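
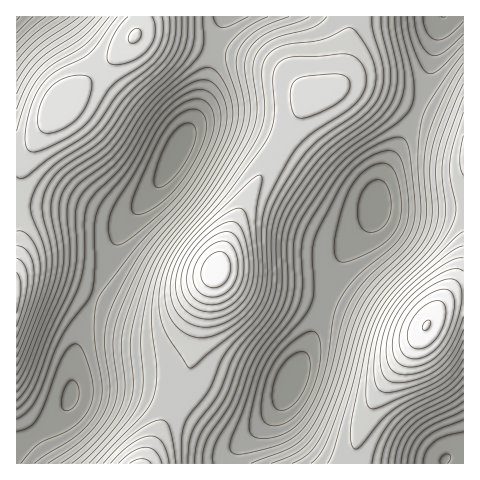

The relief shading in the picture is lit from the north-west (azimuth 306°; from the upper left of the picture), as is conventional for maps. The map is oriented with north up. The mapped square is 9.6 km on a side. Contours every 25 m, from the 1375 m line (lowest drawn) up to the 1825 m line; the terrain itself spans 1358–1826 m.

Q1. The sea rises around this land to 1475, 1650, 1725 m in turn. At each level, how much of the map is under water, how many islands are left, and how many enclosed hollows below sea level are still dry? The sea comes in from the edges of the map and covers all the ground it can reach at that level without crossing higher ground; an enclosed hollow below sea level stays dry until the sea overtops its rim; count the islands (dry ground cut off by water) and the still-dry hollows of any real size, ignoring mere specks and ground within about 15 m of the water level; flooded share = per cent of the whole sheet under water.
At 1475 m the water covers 15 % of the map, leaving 0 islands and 1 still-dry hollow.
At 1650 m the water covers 78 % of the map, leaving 1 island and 0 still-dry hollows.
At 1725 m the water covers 95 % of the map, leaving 1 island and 0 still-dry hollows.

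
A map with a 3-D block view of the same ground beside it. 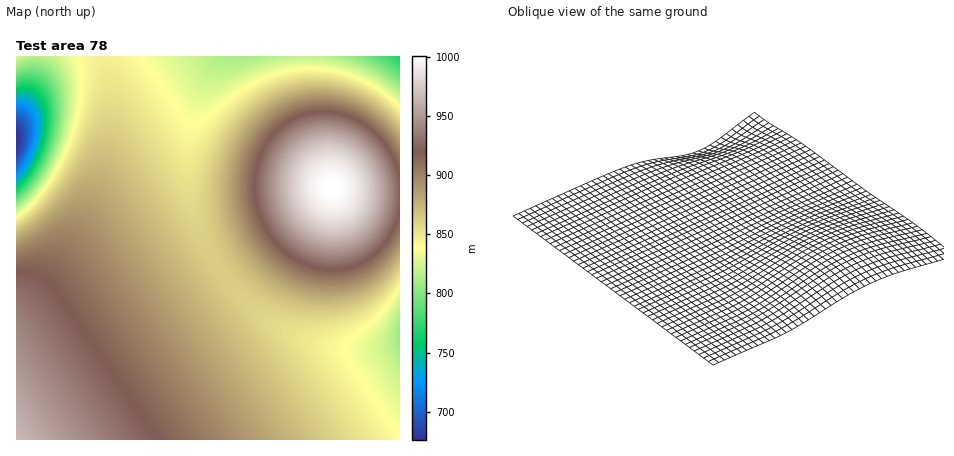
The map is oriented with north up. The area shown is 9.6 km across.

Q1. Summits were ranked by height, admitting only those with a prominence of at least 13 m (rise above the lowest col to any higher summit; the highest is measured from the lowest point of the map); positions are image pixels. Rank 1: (332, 188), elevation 1001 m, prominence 325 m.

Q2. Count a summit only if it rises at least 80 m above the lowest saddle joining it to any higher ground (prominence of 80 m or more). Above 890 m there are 1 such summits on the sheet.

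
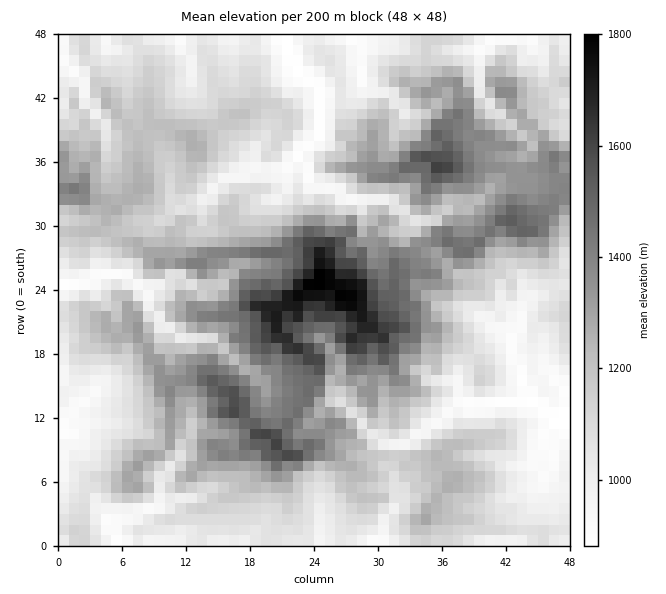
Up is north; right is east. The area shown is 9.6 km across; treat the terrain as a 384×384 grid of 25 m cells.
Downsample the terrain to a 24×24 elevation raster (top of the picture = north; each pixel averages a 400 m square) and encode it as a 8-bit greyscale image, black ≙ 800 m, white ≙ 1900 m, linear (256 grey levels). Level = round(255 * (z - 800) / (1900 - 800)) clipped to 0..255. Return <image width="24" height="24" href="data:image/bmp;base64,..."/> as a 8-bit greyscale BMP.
<image width="24" height="24" href="data:image/bmp;base64,Qk12BgAAAAAAADYEAAAoAAAAGAAAABgAAAABAAgAAAAAAEACAAATCwAAEwsAAAABAAAAAAAAAAAAAAEBAQACAgIAAwMDAAQEBAAFBQUABgYGAAcHBwAICAgACQkJAAoKCgALCwsADAwMAA0NDQAODg4ADw8PABAQEAAREREAEhISABMTEwAUFBQAFRUVABYWFgAXFxcAGBgYABkZGQAaGhoAGxsbABwcHAAdHR0AHh4eAB8fHwAgICAAISEhACIiIgAjIyMAJCQkACUlJQAmJiYAJycnACgoKAApKSkAKioqACsrKwAsLCwALS0tAC4uLgAvLy8AMDAwADExMQAyMjIAMzMzADQ0NAA1NTUANjY2ADc3NwA4ODgAOTk5ADo6OgA7OzsAPDw8AD09PQA+Pj4APz8/AEBAQABBQUEAQkJCAENDQwBEREQARUVFAEZGRgBHR0cASEhIAElJSQBKSkoAS0tLAExMTABNTU0ATk5OAE9PTwBQUFAAUVFRAFJSUgBTU1MAVFRUAFVVVQBWVlYAV1dXAFhYWABZWVkAWlpaAFtbWwBcXFwAXV1dAF5eXgBfX18AYGBgAGFhYQBiYmIAY2NjAGRkZABlZWUAZmZmAGdnZwBoaGgAaWlpAGpqagBra2sAbGxsAG1tbQBubm4Ab29vAHBwcABxcXEAcnJyAHNzcwB0dHQAdXV1AHZ2dgB3d3cAeHh4AHl5eQB6enoAe3t7AHx8fAB9fX0Afn5+AH9/fwCAgIAAgYGBAIKCggCDg4MAhISEAIWFhQCGhoYAh4eHAIiIiACJiYkAioqKAIuLiwCMjIwAjY2NAI6OjgCPj48AkJCQAJGRkQCSkpIAk5OTAJSUlACVlZUAlpaWAJeXlwCYmJgAmZmZAJqamgCbm5sAnJycAJ2dnQCenp4An5+fAKCgoAChoaEAoqKiAKOjowCkpKQApaWlAKampgCnp6cAqKioAKmpqQCqqqoAq6urAKysrACtra0Arq6uAK+vrwCwsLAAsbGxALKysgCzs7MAtLS0ALW1tQC2trYAt7e3ALi4uAC5ubkAurq6ALu7uwC8vLwAvb29AL6+vgC/v78AwMDAAMHBwQDCwsIAw8PDAMTExADFxcUAxsbGAMfHxwDIyMgAycnJAMrKygDLy8sAzMzMAM3NzQDOzs4Az8/PANDQ0ADR0dEA0tLSANPT0wDU1NQA1dXVANbW1gDX19cA2NjYANnZ2QDa2toA29vbANzc3ADd3d0A3t7eAN/f3wDg4OAA4eHhAOLi4gDj4+MA5OTkAOXl5QDm5uYA5+fnAOjo6ADp6ekA6urqAOvr6wDs7OwA7e3tAO7u7gDv7+8A8PDwAPHx8QDy8vIA8/PzAPT09AD19fUA9vb2APf39wD4+PgA+fn5APr6+gD7+/sA/Pz8AP39/QD+/v4A////AENCHS8uLTc1NTo8OSo4KipMU00/OjZANz44ICMtP0lIR0NIQjFDSzNTalxQQDYwMTA7TWM+QkJQWlldSjxWWUdHX2RZQS0iKCk7UXFPSW5panaGalZmYElUYGdcQykdIyMqQmBpVWqKj6GyoIZsWD5BW2BQQzQbHBgkMkBab2B7k6yghIN2Q0w6KD9GSDgdFR8iMkNfd2+fsIqQlGlOa2JXPCAaHBsWFygkLEVxg4yonnqNm3xpfHh2SCk8NhwgGjA8P1R5dImLcYqWqZqElJhtWDtDORsiKDxVZWtiTU5ci669sIi1uLOSb1dBKh0qOkVfaHY/U32ElLnItq29zrigeVUyJh01QzhHUFkxYG50nMLO1tHiyaiWa1JDOCwuQR4cJidCQmBggpiiz+XVuJ6QiGpaSTw8PT4+P1J1d4eGgI6YstKtlZKNf4ODXVpgSFdcXmFbYldcaGyBpqmbd21jg5SQh5GNYlZjaVpRSkVTVElOZmlgUl1IVmh0kqKWe4p8Z2tgSD01Sj0tNDAqQklriXJxd4eFi3dzWWdeUFc3JSYgIERjgo2UqqmNfX+DiG9mS2JaWmlSPDg4GTdadmqOpaWKf3d2gFFURF5fYmJWUURKMB5Ta1xWjZWGcV9nSUI5XVZaS0VPWVJMNBw8SE5EZYdwSXBVRjc6VUxTPDRHRkgtHxwzI0BndnxMdHJOSiA+PUFMOzFAPT0dGzYtJEZOU1Y1WkY0Qi0/Jzw3JTUyLi8WJzMjHSo7Sj0mIysjNg=="/>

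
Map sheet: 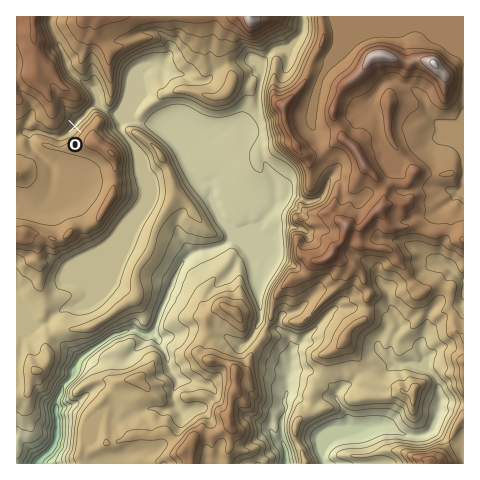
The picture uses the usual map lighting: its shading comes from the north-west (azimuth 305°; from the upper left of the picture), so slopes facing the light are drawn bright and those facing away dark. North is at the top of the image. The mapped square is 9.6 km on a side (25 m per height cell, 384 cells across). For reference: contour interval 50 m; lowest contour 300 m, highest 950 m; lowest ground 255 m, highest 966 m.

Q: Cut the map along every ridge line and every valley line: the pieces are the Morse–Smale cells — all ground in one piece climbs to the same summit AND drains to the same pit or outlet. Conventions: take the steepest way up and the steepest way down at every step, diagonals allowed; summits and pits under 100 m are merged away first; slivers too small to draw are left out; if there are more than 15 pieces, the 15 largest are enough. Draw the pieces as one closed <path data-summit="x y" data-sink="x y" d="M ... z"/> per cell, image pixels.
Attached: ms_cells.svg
<path data-summit="434 63" data-sink="38 463" d="M463 16l-159 0-1 15-9 12-7 7-14 0-12 13 1 11-6 37-13 13-13 2-27 16-18 5 0 15 16 18 10 5 0 14 3 9 6 12 10 9 2 8 9 4 7 7 18 9-7 30 2 25-1 10 2 2 4 2 2-1 6-24 4-9 13-12 13-4 10-15 7 0 12-6 9 6 9 2 10 9 9 21 2 1 9-3 8-7 1-17 7-8 15 24 9 9 11-5 7 0 11 4-2 16 4 8 2 12 10 9z"/><path data-summit="229 421" data-sink="38 463" d="M235 238l-4 0-11 9-25 5-10 7-13 24-18 49-8 3-3 7-14 16-5 2-26-1-8-8-11 9-7 17-9 9-6 14 0 38-6 11-13 12 0 3 188-1 6-29-4-20 4-19 3-5 0-18 8 0 4-4 4-13 13-20 3-8-7-5 1-10-2-13 0-12 7-30-18-9z"/><path data-summit="161 157" data-sink="38 463" d="M132 119l-8 0-3 10 17 26 2 13 7 24-5 15-14 14-14 18-21 53-9 12-18 4-25 17-25 0 1 139 19 0 17-18 5-19-2-13 1-14 6-14 9-9 7-17 36-26 15-4 14 4 8-1 20-50 13-24 10-7 25-5 12-10-2-8-10-9-6-12-3-9 0-14-10-5-11-11-6-10 0-8-9-13-16-12-21-4z"/><path data-summit="250 17" data-sink="38 463" d="M302 16l-249 0-2 10 17 43 12 11 14 9 4 7 0 7 5 5 35 14 23 5 14 11 8 12 4-4 16-4 27-16 13-2 13-13 6-37-1-11 12-13 14 0 7-7 9-12z"/><path data-summit="111 153" data-sink="38 463" d="M98 104l-17 14-12 15-8 4-22-5-10 2-5-1-8 4 1 187 24 1 25-17 18-4 9-12 21-53 14-18 14-14 4-7 0-15-5-12-4-21-16-23 1-9 8-2-21-6z"/><path data-summit="434 63" data-sink="322 451" d="M397 259l-7 8-1 17-8 7-11 3-4 8 0 13-2 5-9 4-8 8-3 9-18 14-2 16-7 10-7 16 0 10-14 17 0 16 10 24 63 0 1-9-9-26 25-3 19 9 19 0 8-7 9-27 23 2 0-66-10-10-2-12-4-8 2-16-11-4-7 0-11 5-9-9z"/><path data-summit="434 63" data-sink="286 463" d="M333 255l-12 6-7 0-10 15-13 4-13 12-11 34 4 3 7 0 9 5 4 8 0 21-7 36 2 12-4 8 0 23 4 7 1 15 18-1-3-12-6-11 0-16 14-17 0-10 7-16 7-10 2-16 17-13 4-10 8-8 8-4 3-5 0-13 4-10-9-20-10-9-9-2z"/><path data-summit="34 17" data-sink="38 463" d="M52 16l-36 1 1 119 7-3 5 1 10-2 22 5 8-4 29-30 0-7-4-7-14-9-12-11-17-43z"/><path data-summit="229 421" data-sink="286 463" d="M267 326l-3 9-13 20-4 13-4 4-8 0 0 18-3 5-4 19 4 20-5 30 60-1-1-14-4-7 0-23 4-8-2-12 7-36 0-21-2-6-9-6z"/><path data-summit="430 461" data-sink="322 451" d="M446 401l-5 1-9 26-8 7-19 0-19-9-25 3 9 26 0 8 58 1 2-4 8-1 10-13 9-21 7-7-1-15z"/><path data-summit="434 63" data-sink="38 463" d="M134 330l-19 4-24 17 7 8 26 1 9-6 13-17-1-3z"/><path data-summit="430 461" data-sink="38 463" d="M463 418l-6 7-15 30-7 5-5 0 0 4 34-1z"/>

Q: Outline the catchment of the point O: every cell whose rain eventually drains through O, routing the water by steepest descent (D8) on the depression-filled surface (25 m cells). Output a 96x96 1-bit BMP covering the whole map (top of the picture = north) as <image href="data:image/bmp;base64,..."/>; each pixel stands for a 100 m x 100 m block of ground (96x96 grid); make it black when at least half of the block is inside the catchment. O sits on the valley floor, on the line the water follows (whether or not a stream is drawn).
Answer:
<image width="96" height="96" href="data:image/bmp;base64,Qk2+BAAAAAAAAD4AAAAoAAAAYAAAAGAAAAABAAEAAAAAAIAEAAATCwAAEwsAAAIAAAAAAAAA////AAAAAAAAAAAAAAAAAAAAAAAAAAAAAAAAAAAAAAAAAAAAAAAAAAAAAAAAAAAAAAAAAAAAAAAAAAAAAAAAAAAAAAAAAAAAAAAAAAAAAAAAAAAAAAAAAAAAAAAAAAAAAAAAAAAAAAAAAAAAAAAAAAAAAAAAAAAAAAAAAAAAAAAAAAAAAAAAAAAAAAAAAAAAAAAAAAAAAAAAAAAAAAAAAAAAAAAAAAAAAAAAAAAAAAAAAAAAAAAAAAAAAAAAAAAAAAAAAAAAAAAAAAAAAAAAAAAAAAAAAAAAAAAAAAAAAAAAAAAAAAAAAAAAAAAAAAAAAAAAAAAAAAAAAAAAAAAAAAAAAAAAAAAAAAAAAAAAAAAAAAAAAAAAAAAAAAAAAAAAAAAAAAAAAAAAAAAAAAAAAAAAAAAAAAAAAAAAAAAAAAAAAAAAAAAAAAAAAAAAAAAAAAAAAAAAAAAAAAAAAAAAAAAAAAAAAAAAAAAAAAAAAAAAAAAAAAAAAAAAAAAAAAAAAAAAAAAAAAAAAAAAAAAAAAAAAAAAAAAAAAAAAAAAAAAAAAAAAAAAAAAAAAAAAAAAAAAAAAAAAAAAAAAAAAAAAAAAAAAAAAAAAAAAAAAAAAAAAAAAAAAAAAAAAAAAAAAAAAAAAAAAAAAAAAAAAAAAAAAAAAAAAAAAAAAAAAAAAAAAAAAAAAAAAAAAAAAAAAAAAAAAAAAAAAAAAAAAAAAAAAAAAAAAAAAAAAAAAAAAAAAAAAAAAAAAAAAAAAAAAAAAAAAAAAAAAAABwAAAAAAAAAAAAACf4AAAAAAAAAAAAAD/+AAAAAAAAAAAAAD//4AAAAAAAAAAAAD//8AAAAAAAAAAAAD//8AAAAAAAAAAAAD//+AAAAAAAAAAAAD//+AAAAAAAAAAAAD///AAAAAAAAAAAAD///gAAAAAAAAAAAD///gAAAAAAAAAAAD///gAAAAAAAAAAAD///gAAAAAAAAAAAD///gAAAAAAAAAAAD///gAAAAAAAAAAAD///gAAAAAAAAAAAD///gAAAAAAAAAAAD///gAAAAAAAAAAAD///gAAAAAAAAAAAD//+AAAAAAAAAAAAD//8AAAAAAAAAAAAD//wAAAAAAAAAAAAD//AAAAAAAAAAAAAD/+AAAAAAAAAAAAAD/4AAAAAAAAAAAAAD/wAAAAAAAAAAAAAD/gAAAAAAAAAAAAAD/AAAAAAAAAAAAAAD/AAAAAAAAAAAAAAD/AAAAAAAAAAAAAAD+AAAAAAAAAAAAAAD+AAAAAAAAAAAAAAD8AAAAAAAAAAAAAAD4AAAAAAAAAAAAAADwAAAAAAAAAAAAAADwAAAAAAAAAAAAAADwAAAAAAAAAAAAAADwAAAAAAAAAAAAAADwAAAAAAAAAAAAAADwAAAAAAAAAAAAAADwAAAAAAAAAAAAAADwAAAAAAAAAAAAAADwAAAAAAAAAAAAAADwAAAAAAAAAAAAAADwAAAAAAAAAAAAAADwAAAAAAAAAAAAAADwAAAAAAAAAAAAAADwAAAAAAAAAAAAAAA="/>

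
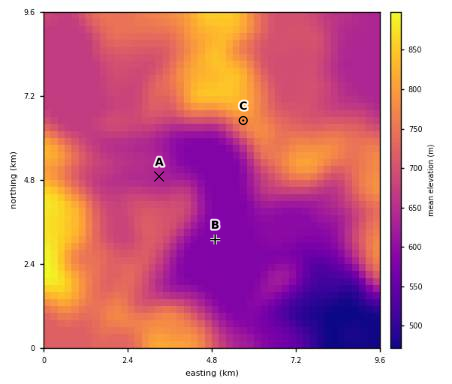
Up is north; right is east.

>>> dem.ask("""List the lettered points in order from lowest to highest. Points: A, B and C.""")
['B', 'A', 'C']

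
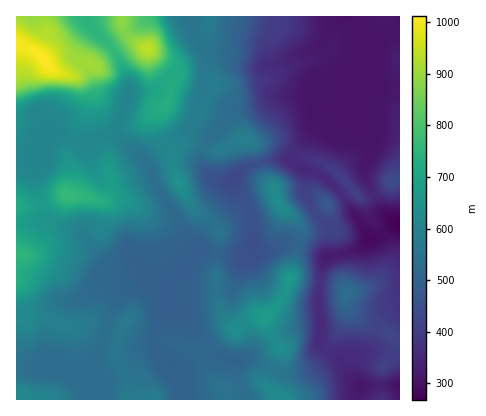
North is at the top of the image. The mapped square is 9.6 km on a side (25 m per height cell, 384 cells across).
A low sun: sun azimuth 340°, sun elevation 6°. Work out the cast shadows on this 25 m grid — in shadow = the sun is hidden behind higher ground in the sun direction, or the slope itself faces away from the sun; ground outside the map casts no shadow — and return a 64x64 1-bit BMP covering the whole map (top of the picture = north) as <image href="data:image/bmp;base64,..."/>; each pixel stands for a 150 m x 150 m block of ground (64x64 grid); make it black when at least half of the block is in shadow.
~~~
<image width="64" height="64" href="data:image/bmp;base64,Qk0+AgAAAAAAAD4AAAAoAAAAQAAAAEAAAAABAAEAAAAAAAACAAATCwAAEwsAAAIAAAAAAAAA////AAAAAAAAAAAAAAAIAQAAAAAAAAADAAAAAAAAAA8AAAAAAAMAPwAAAAAAD4CfAAAAAAYf8AMAAAAADx/4AAAAAAAfn/DgOAAAAB+D9+A4AAAAP8H38DgAAAAf8fPgOAAAAAP/8+AwAAAAAP/zwDgAAAAAP+PgfAAAAAAf4fD/AAAAAA/h8P/AAAAAB+H4/+AAAAAH4Pj/4AAAAAfgCB/38AAAA+AAHj/4AAAB4AA+P/gAAADwAD4/+AAAAHAAPh/8ABgA/wAAP/4AOAD/gAA//wA4A/+AAH//AzgP/4AA//+DGA/hMAD//wcAHwAxAf/+BgAeDHPj//wOABwc/8P/+BgAGB//Af/AGAAAAf8AIAA4AAABzwAAADOcBgAHAAAAA74EAAMADgwH/gAAAAQ+HAf/AAAAB/88D//AIAAP//8f//wAAA///x///AAAH////h/8AAAf///+B/wAAD////4AAAAAP////wAAAAB///f/AAAAAH//8/6AAAAAf//w/gAAAAD///H+AAAAAP//8/5gAAAA/////mAAAAD////+IAAAAP////4AAAAA////7gAAAABOD//sAwAAAMAAf8AHgAAAwAB/wAeAAADAAG/AA4wAAAAAAYABjwAAAAAAAAGHAAAAAAAAA4AAAAAAAAADAAAAAAAAAAEAAAAAAAAAAAAAAA=="/>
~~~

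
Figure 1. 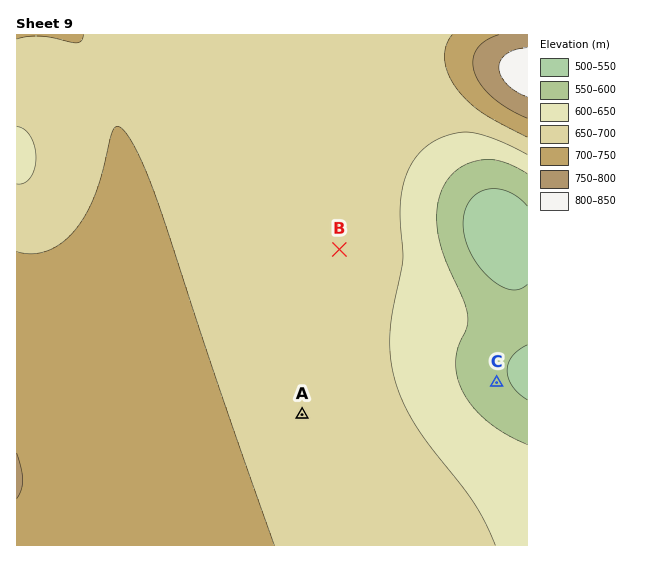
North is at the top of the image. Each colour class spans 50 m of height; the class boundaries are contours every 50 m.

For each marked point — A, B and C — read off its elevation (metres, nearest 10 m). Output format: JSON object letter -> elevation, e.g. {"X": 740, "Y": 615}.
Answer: {"A": 680, "B": 660, "C": 560}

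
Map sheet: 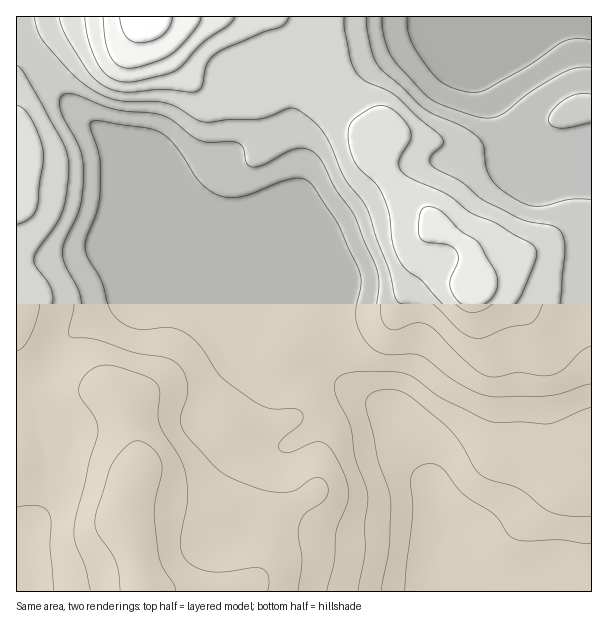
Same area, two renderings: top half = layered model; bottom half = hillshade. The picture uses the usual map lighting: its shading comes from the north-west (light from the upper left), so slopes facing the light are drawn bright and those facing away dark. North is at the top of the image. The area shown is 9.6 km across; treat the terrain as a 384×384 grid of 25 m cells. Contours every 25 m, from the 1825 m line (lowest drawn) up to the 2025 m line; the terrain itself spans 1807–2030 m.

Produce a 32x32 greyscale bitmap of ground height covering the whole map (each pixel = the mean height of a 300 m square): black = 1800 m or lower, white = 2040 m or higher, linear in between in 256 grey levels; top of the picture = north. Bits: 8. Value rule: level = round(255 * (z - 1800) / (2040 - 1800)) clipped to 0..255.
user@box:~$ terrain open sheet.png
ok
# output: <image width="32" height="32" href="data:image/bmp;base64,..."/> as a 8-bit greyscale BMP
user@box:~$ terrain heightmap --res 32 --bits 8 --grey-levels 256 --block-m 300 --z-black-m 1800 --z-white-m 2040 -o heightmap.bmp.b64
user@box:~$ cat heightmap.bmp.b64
<image width="32" height="32" href="data:image/bmp;base64,Qk02CAAAAAAAADYEAAAoAAAAIAAAACAAAAABAAgAAAAAAAAEAAATCwAAEwsAAAABAAAAAAAAAAAAAAEBAQACAgIAAwMDAAQEBAAFBQUABgYGAAcHBwAICAgACQkJAAoKCgALCwsADAwMAA0NDQAODg4ADw8PABAQEAAREREAEhISABMTEwAUFBQAFRUVABYWFgAXFxcAGBgYABkZGQAaGhoAGxsbABwcHAAdHR0AHh4eAB8fHwAgICAAISEhACIiIgAjIyMAJCQkACUlJQAmJiYAJycnACgoKAApKSkAKioqACsrKwAsLCwALS0tAC4uLgAvLy8AMDAwADExMQAyMjIAMzMzADQ0NAA1NTUANjY2ADc3NwA4ODgAOTk5ADo6OgA7OzsAPDw8AD09PQA+Pj4APz8/AEBAQABBQUEAQkJCAENDQwBEREQARUVFAEZGRgBHR0cASEhIAElJSQBKSkoAS0tLAExMTABNTU0ATk5OAE9PTwBQUFAAUVFRAFJSUgBTU1MAVFRUAFVVVQBWVlYAV1dXAFhYWABZWVkAWlpaAFtbWwBcXFwAXV1dAF5eXgBfX18AYGBgAGFhYQBiYmIAY2NjAGRkZABlZWUAZmZmAGdnZwBoaGgAaWlpAGpqagBra2sAbGxsAG1tbQBubm4Ab29vAHBwcABxcXEAcnJyAHNzcwB0dHQAdXV1AHZ2dgB3d3cAeHh4AHl5eQB6enoAe3t7AHx8fAB9fX0Afn5+AH9/fwCAgIAAgYGBAIKCggCDg4MAhISEAIWFhQCGhoYAh4eHAIiIiACJiYkAioqKAIuLiwCMjIwAjY2NAI6OjgCPj48AkJCQAJGRkQCSkpIAk5OTAJSUlACVlZUAlpaWAJeXlwCYmJgAmZmZAJqamgCbm5sAnJycAJ2dnQCenp4An5+fAKCgoAChoaEAoqKiAKOjowCkpKQApaWlAKampgCnp6cAqKioAKmpqQCqqqoAq6urAKysrACtra0Arq6uAK+vrwCwsLAAsbGxALKysgCzs7MAtLS0ALW1tQC2trYAt7e3ALi4uAC5ubkAurq6ALu7uwC8vLwAvb29AL6+vgC/v78AwMDAAMHBwQDCwsIAw8PDAMTExADFxcUAxsbGAMfHxwDIyMgAycnJAMrKygDLy8sAzMzMAM3NzQDOzs4Az8/PANDQ0ADR0dEA0tLSANPT0wDU1NQA1dXVANbW1gDX19cA2NjYANnZ2QDa2toA29vbANzc3ADd3d0A3t7eAN/f3wDg4OAA4eHhAOLi4gDj4+MA5OTkAOXl5QDm5uYA5+fnAOjo6ADp6ekA6urqAOvr6wDs7OwA7e3tAO7u7gDv7+8A8PDwAPHx8QDy8vIA8/PzAPT09AD19fUA9vb2APf39wD4+PgA+fn5APr6+gD7+/sA/Pz8AP39/QD+/v4A////AHV8jZujtMjKvbCppqWimop3aVpHMh0OCAgICQoKCgsNdX2OnKe4ysWyo5uanZ6Zi3tsXEs2Hw4ICAkMDg4MDRB1f5ChsMLNwquclZOUlpKIfW5dTjoiEAgICxIWFxUVGHh/kKW6ys2/qp2XlZKQjod+cF5OOyQSCQgNFh0hJSYogYSOorrKy72rn5qXko6MiIN5ZE88JhMLDRUcIyw0OTqOi4+cssbLwK2gmZKMh4WGiIFpUDokEw8XIiovN0BGR5iPj5iswcnDsZ6Rhn96d3qBe2NINCIWFiIxOT1BR0tLmY+NlKa4w8CtloZ8dnFtbnNuWUAwJSAgKzpDR0lMTU2Ujo2RoK+4s56Ifnt3cGtpamZUPS4nJSk1QkpMTU9PTpCNjpSgrrSpk4F9fnlxbWtoYE84KiYqNEFLUFFRUU9Nj46TnKizs6eUhH15cmpoaGRXRjUrLDhHU1xhYWFgXFaQjpOfq7Cso5aFeG5nY2JhXFJIPzs/TVxnc3t5eXp0a5SMjZWfoJmTjH9wZmJiZGFcV1RVV1lgbHiGjImKioV9nY+Iio2JgX17dGliYmNmZmJfX2ZwcHB5iZaWk5SRioWllYiDfnVtbG1pY2JiYmZoZ2VmcYCCfoicpaKdnZeNh6ibjIF1aWNjZGNiYmJiZGhpZ2h0iI+PnLC5saiim5CIpZyOgHFlYmJiYmJiYmJiZWZmZ3KJmaCvwci/saaekoidlYh5bGNiYmJiYmJiYmJiY2RmcYujrLbDycK1qqCTiJiQgnJmYmJiYmJiYmJiYmJiY2h4la21uL/DvbSto5SJn5WEcWRiYmJiYmJiYmJiYmJkboSgtL7Awb+4r6mhlIqpoY95Z2JiYmJiYmJiYmJiYmd1jaS0wMS8s6ugl5OPi62nmIFsYmJiYmJkZmVjYmJkb4KXqbW9uq2flYmAgIOErKibhW5jYmJiZWpvcW5oZmp7kqOtsq6mnJCDenV0dnasqZ2GbmNiYmNpb3V7fXdydIegra+pnZWQiHx2dHJxcK2pm4JsY2JiZW93en+Egn6Bkqiys6uclI+GfHh3d3Vyr6WQd2hlZmhwf4mIh4qLio6bqrK3sJ+TiX53eHt9fXurm4JycHZ6fYWTmpmZmJSTl6CnrLCljn1yaWhveH6Cg6CQgX+Mm5+dn6WloqOhmpaYnqGhnoxzY1tYWmJtd36BloyKlqy/w724sqmioqKdmJaYmZOHdGBVUlJTV15ocXSRjpanwNXb186/rqShoJ6alpaViXVjVlJRUVFSVFphZY+UobPJ3ujo4NC9saqlo5+Yl5ODbFtSUVFRUVFRU1ZXkJqquczj8fHq3c7CuK+rpZ2ZkX9nWFJRUlNSUVFRUlE="/>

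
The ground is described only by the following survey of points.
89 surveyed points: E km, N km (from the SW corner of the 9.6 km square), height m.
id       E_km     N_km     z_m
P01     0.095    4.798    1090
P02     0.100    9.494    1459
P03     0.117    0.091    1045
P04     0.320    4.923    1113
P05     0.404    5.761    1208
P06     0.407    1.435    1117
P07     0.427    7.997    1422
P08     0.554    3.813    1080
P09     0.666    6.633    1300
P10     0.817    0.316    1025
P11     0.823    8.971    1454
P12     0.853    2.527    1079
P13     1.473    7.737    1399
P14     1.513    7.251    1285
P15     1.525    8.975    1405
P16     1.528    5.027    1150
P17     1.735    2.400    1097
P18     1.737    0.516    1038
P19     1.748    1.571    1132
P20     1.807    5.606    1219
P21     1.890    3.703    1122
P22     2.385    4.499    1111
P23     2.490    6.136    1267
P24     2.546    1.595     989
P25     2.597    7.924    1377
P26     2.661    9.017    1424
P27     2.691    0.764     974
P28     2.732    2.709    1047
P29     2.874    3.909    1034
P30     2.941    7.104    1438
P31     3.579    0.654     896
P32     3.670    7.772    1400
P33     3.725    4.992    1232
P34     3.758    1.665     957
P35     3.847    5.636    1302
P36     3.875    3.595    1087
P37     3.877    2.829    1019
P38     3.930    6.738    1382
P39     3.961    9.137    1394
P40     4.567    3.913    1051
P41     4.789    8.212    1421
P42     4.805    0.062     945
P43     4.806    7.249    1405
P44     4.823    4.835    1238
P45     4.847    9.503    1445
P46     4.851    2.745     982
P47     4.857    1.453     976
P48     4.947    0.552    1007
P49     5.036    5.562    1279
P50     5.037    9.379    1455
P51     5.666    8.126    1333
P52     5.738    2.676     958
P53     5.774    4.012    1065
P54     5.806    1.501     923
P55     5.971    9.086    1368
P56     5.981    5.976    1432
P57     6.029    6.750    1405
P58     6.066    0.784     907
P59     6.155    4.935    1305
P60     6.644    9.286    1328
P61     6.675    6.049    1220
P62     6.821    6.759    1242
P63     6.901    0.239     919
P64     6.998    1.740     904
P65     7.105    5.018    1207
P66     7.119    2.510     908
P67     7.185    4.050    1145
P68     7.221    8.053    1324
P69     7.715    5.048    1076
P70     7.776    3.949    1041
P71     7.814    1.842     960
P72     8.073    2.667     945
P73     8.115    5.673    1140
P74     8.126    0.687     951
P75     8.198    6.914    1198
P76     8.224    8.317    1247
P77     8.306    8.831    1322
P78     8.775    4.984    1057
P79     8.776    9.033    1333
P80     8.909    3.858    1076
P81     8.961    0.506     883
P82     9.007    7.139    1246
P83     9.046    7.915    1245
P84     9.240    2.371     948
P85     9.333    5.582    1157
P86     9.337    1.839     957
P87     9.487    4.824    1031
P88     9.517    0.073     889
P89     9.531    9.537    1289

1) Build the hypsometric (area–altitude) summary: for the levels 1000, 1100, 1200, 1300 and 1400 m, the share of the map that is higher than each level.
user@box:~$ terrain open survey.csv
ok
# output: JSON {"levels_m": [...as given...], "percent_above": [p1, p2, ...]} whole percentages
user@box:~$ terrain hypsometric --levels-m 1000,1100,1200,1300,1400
{"levels_m": [1000, 1100, 1200, 1300, 1400], "percent_above": [77, 57, 44, 28, 10]}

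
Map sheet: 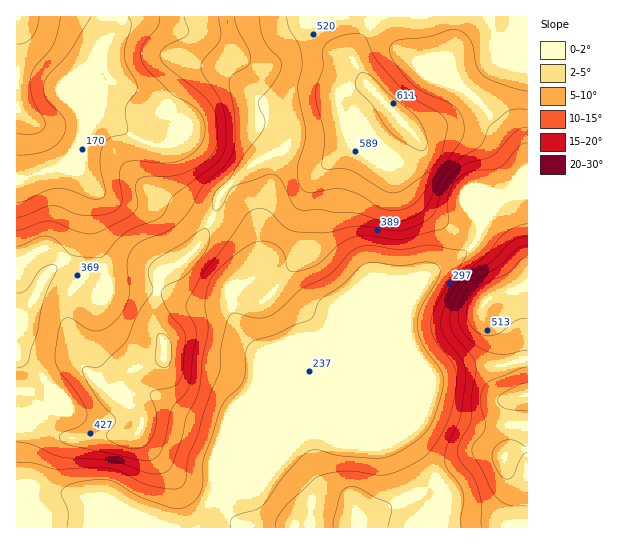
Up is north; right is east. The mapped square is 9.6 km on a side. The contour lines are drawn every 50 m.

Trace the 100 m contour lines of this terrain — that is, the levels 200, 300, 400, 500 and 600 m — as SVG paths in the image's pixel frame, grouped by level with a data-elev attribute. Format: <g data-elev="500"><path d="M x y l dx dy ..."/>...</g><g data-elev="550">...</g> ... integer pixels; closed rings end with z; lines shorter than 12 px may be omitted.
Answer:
<g data-elev="200"><path d="M17 155l14-1 15-3 10-6 7-8 3-8-1-8-3-6-16-16-2-8 0-8 5-9 21-23 21-34"/><path d="M128 17l3 4 0 5-6 20-1 11 3 9 9 16 1 7-11 18-1 8 3 14-1 4-18 6-4 4-3 6-2 16 5 24 0 6-4 4-7 0-24-9-15-2-9 3-20 10-9 2"/></g><g data-elev="300"><path d="M17 462l17 1 23 6 38-1 15 0 12 4 27 13 21 4 9-1 4-3 3-4 2-24 9-20 12-38 10-26 3-30 5-23 4-6 6-1 21 5 13-3 10-7 20-18 29-16 20-21 12-7 11 0 28 3 30-4 35 6 1 2-2 5-26 43-8 18 0 8 2 10 6 9 14 17 4 15-2 15-6 24-6 14-9 15-7 8-6 5-18 10-13 5-12 1-32-4-16 2-12 4-33 30-8 11-2 9"/><path d="M17 44l8-1 7-6 5-8 2-12"/><path d="M184 17l5 13-1 4-5 4-19 9-3 4-1 6 6 9 35 27 12 15 4 11 1 16-2 12-4 8-13 10-17 9-13 2-23 0-7 3-3 7 2 17-3 8-10 8-27 13-7 2-8-1-28-11-6-1-32 9"/></g><g data-elev="400"><path d="M527 236l-9 2-8 5-17 18-24 18-12 16-7 19 0 9 3 10 19 24 4 9-5 32 0 23-11 21-3 11 3 8 12 14 6 14 4 16-1 22"/><path d="M234 17l4 13 11 20 2 9-3 7-15 9-4 6 1 8 4 24 1 22-1 14-5 10-6 8-20 19-13 24-12 13-12 9-25 10-9 8-5 13 3 24-1 11-6 13-8 10-9 7-9 3-10-2-18-11-5 1-4 6-5 28 1 10 5 10 19 25 7 16-1 5-4 6-19 7-3 3 1 6 6 4 74 15 10 0 7-5 6-13 7-32 15-17 5-12 5-48-1-8-9-15 1-8 17-31 16-18 25-36 5-6 8-2 8 1 5 3 14 14 13 5 28 1 32-7 35 5 16-2 15-7 9-7 3-6 8-23 13-16 10-7 26-7 22-24 6-4 6-1"/></g><g data-elev="500"><path d="M527 446l-2 0-12-6-8 0-10 7-3 6 0 5 7 16 4 4 6 1 4-4 9-19 3-3 2 0"/><path d="M527 383l-9 2-14 8-5 4-1 4 3 5 5 3 21 2"/><path d="M163 367l4 0 3-4 1-16-2-9-4-4-4-1-4 4-2 21 2 5z"/><path d="M527 257l-6 3-14 13-21 10-9 6-8 10-3 12 2 8 4 8 6 6 8 3 11-2 19-13 11-3"/><path d="M286 17l3 12 10 17 3 12 0 11-4 21 8 45-8 28-1 11 4 13 6 5 35-3 19 6 22 14 11 2 11-2 8-4 6-6 42-58 3-7 0-7-1-8-3-6-9-9-29-13-15-12-12-16-5-9 0-8 5-5 32-4 24-7 8 0 7 5 5 6 6 25 6 9 14 7 30 9"/></g><g data-elev="600"><path d="M418 150l7 0 2-7-2-12-7-12-29-25-18-18-6-3-6 1-4 9 3 7 14 15 12 20 7 8 10 7z"/></g>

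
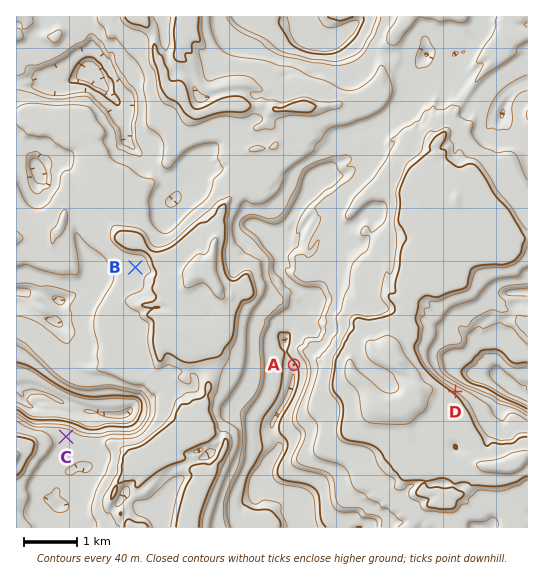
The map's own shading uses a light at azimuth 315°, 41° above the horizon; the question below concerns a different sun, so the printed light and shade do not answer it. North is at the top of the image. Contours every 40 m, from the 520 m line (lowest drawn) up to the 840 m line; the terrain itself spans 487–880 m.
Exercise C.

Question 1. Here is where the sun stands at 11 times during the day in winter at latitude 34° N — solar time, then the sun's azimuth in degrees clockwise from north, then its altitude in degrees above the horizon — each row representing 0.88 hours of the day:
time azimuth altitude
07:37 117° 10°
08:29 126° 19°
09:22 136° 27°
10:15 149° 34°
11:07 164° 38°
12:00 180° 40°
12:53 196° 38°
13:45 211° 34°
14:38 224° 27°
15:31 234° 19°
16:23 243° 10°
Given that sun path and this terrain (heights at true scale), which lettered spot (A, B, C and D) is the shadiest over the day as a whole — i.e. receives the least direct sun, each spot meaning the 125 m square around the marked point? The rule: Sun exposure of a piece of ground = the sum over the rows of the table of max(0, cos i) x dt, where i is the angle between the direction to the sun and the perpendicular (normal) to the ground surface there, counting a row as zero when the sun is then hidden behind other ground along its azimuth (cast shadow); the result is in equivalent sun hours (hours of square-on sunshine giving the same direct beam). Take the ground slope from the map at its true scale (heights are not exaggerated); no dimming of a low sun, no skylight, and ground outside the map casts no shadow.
D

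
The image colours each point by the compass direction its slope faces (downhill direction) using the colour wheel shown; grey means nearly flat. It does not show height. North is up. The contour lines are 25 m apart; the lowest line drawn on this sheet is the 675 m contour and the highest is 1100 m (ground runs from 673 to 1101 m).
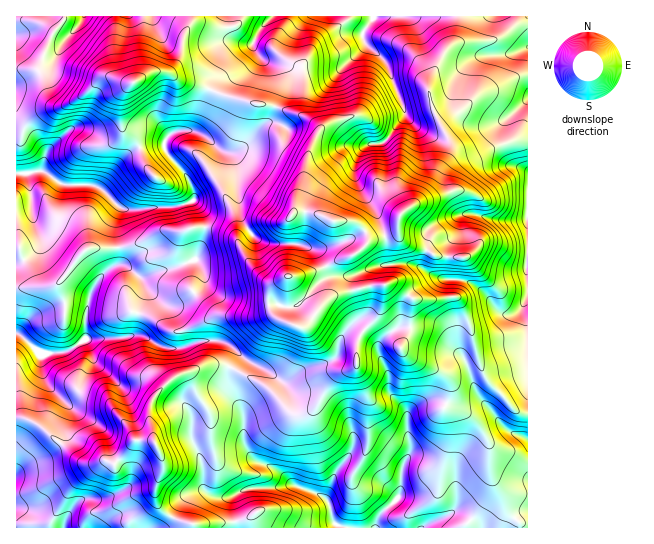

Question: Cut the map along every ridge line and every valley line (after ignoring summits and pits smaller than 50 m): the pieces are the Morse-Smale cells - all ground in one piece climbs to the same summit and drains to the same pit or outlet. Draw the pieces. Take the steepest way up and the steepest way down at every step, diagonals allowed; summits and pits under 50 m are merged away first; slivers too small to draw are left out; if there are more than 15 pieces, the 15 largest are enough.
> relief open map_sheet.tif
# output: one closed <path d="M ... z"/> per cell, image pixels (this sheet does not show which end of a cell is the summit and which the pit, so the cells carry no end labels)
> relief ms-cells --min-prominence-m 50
<path d="M393 284l-9 2-4 25-21 27-3 11 0 17-19 9-6 5-11 21-9 10-9 4-7 0-6-4-24-26-32-17-4 2 0 21 14 23 1 29 3 7 8 11 19 7 19 17-18 3-25 0-13 5-5 5 0 12 5 18 291-1 0-113-13-3-28-32-10-22-9-38-11-22-24 3-20-1z"/><path d="M527 16l-254 0-12 11-8 16-30 32-8 6-4 8 19 8 25 7 18 1 28 10 13 8 5 8 11-8 21-7 11 0 5 3 8 6 5 9 16 16 3 5-2 32 10 22 14-8 29-9 2-2 1-17 10-12 15-5 16-9 20-7 14-1z"/><path d="M211 89l-17 40-20 3-9 7-2 5-18 1-11 4-15 14-18 25-7-3-28 0-24-14-26 3 1 114 33-1 9-4 18-25 12-10 38-1 10-3 24-13 22 0-3 16 8 20 3 22 18 19 12 7 21 2 31-3-5-11 1-10 14-14-16 2-4-2-19-24-5-10 0-7 18-14 10-3 14 2 11-8 11-28 5-33 11-21 0-4-5-6-13-8-28-10-18-1-25-7z"/><path d="M183 231l-22 0-24 13-10 3-38 1-12 10-18 25-9 4-33 1-1 45 27 22 26-4 17-12 29 0 19-4 9 1 23 12 16 0 16-7 11-1 13 1 8 4 7 8-6 15 34 17 28 28 9 2 9-4 9-10 12-22 5-4 19-9 0-17 3-11 21-27 4-25-19 1-35 10-7 6-18 24-19-4-16-10-15 4-34-2-12-7-18-19-3-22-8-20z"/><path d="M527 140l-17 1-47 20-10 12-1 17-2 2-40 15-10 8-3 17-8 4-19 4-13 13-40 18-18 5-9 0 5 13 20 23 8-9 15-10 33-8 22-1 20 15 20 1 24-3 11 22 9 38 10 22 28 32 12 2z"/><path d="M191 16l-74 0-2 22 1 29 3 8 9 7-15-5-10 0-29 24-15 7-14 3-12 6-11 11-5 0-1 45 14 0 12-2 24 14 28 0 7 3 18-25 15-14 11-4 18-1 2-5 9-7 20-3 17-39-16-6-14-3-14-8 8-6 6-12 2-16 9-17z"/><path d="M362 116l-11 0-21 7-11 8-11 23-7 37-4 7-2 12-8 10-6 3-14-2-10 3-18 14 0 7 5 10 19 24 4 2 16-2-12 11-3 13 5 12 13 8 19 4 11-14-19-20-7-17 9 0 24-8 34-15 16-14 16-3 8-4 2-14 8-9-10-22 2-32-3-5-16-16-5-9z"/><path d="M18 333l-2 1 0 83 14 3 9 5 36 32 10 6 13 0 7-3 9 4 21-24 18 1-4-32 4-11 9-10 12-11 29-12 28 2 6-10 0-5-15-11-13-1-11 1-16 7-16 0-27-13-24 4-29 0-17 12-26 4-4-2z"/><path d="M226 365l-23 0-29 12-18 17-7 15 4 32 10 18 0 11-8 21 1 10 11 14 14 6 12 3 1 4 41 0-3-30 5-5 13-5 25 0 18-3-19-17-19-7-8-11-3-7 0-24-4-12-11-16-1-17 3-7z"/><path d="M22 417l-6 1 1 110 112 0 0-6 23-19 4-18 7-15 0-11-9-18-19-1-21 24-9-4-7 3-13 0-10-6-36-32z"/><path d="M115 16l-99 1 1 111 5 0 11-11 12-6 14-3 15-7 29-24 22 4-6-6-3-8z"/><path d="M271 16l-29 0-5 9-10 3-12 0-16-5-6 0-9 12-3 20-4 8-6 8-4 2 14 8 29 8 5-8 8-6 30-32 6-12z"/><path d="M155 495l-3 8-23 19 1 6 63-1 0-3-12-3-14-6-8-9z"/><path d="M241 16l-48 0-1 6 23 6 12 0 10-3z"/>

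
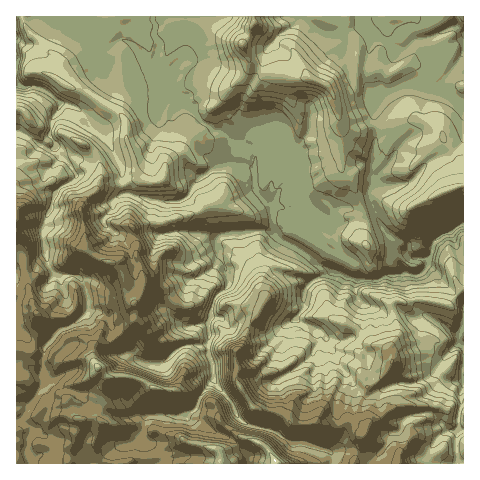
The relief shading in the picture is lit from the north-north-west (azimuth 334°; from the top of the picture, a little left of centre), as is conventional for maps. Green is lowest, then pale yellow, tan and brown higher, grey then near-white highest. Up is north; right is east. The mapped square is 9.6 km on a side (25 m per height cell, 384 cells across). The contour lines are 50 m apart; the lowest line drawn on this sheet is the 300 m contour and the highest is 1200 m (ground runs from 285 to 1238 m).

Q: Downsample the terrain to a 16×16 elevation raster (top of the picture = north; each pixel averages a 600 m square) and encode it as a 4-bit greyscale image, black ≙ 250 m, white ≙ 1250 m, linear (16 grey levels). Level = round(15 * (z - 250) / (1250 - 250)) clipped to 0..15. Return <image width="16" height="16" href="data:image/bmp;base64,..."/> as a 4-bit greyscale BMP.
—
<image width="16" height="16" href="data:image/bmp;base64,Qk32AAAAAAAAAHYAAAAoAAAAEAAAABAAAAABAAQAAAAAAIAAAAATCwAAEwsAABAAAAAAAAAAAAAAABEREQAiIiIAMzMzAERERABVVVUAZmZmAHd3dwCIiIgAmZmZAKqqqgC7u7sAzMzMAN3d3QDu7u4A////ALvLu93bqqqHrMyqqrvLuYerzMypuqmZhrvcmYmod4lluru5aJZmeGS6m8h3llZWVKmcyGV2QzM0qcyoVFQzQyOouZZUQzREQqiXZVUzNERmh3d2RDNFRFZ2dlVDM0ZEVXVWREREVkRERVRERWd2RERVRERFd2REQ0REREV1RERD"/>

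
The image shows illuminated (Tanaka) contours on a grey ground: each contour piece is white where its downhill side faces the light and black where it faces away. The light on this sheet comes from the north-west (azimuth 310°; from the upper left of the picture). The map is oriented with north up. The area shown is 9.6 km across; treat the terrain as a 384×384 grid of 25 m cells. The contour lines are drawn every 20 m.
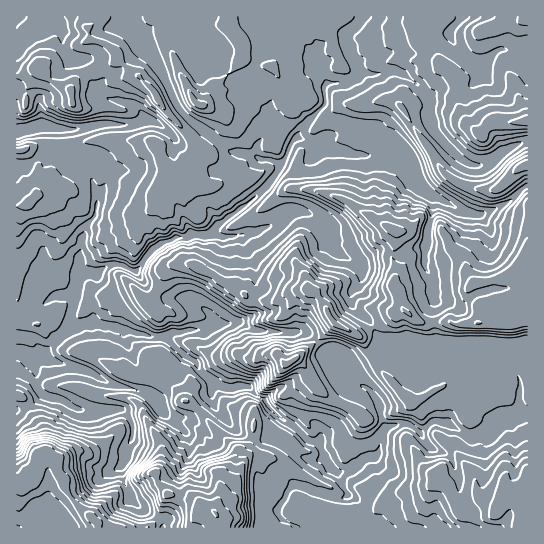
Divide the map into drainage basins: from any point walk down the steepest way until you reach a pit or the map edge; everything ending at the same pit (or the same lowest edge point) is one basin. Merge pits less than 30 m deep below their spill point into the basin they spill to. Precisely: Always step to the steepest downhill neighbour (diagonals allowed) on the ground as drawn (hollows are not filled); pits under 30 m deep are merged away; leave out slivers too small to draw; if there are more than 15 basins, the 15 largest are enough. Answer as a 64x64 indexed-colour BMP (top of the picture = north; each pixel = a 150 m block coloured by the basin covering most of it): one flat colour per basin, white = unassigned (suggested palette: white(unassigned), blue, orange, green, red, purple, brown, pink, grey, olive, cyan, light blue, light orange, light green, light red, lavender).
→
<image width="64" height="64" href="data:image/bmp;base64,Qk12CAAAAAAAAHYAAAAoAAAAQAAAAEAAAAABAAQAAAAAAAAIAAATCwAAEwsAABAAAAAAAAAA////ALR3HwAOf/8ALKAsACgn1gC9Z5QAS1aMAMJ34wB/f38AIr28AM++FwDox64AeLv/AIrfmACWmP8A1bDFAEREREREERERERERERERERERERERERERERERERERERERREREREERERERERERERERERERERERERERERERERERERFEREREEREREREREREREREREREREREREREREREREREREUREREERERERERERERERERERERERERERERERERERERERREREERERERERERERERERERERERERERERERERERERERFEREQRERERERERERERERERERERERERERERERERERERERFERBEREREREREREREREREREREREREREREREREREREREURBERERERERERERERERERERERERERERERERERERERERFEERERERERERERERERERERERERERERERERERERERERERERERERERERERERERERERERERERERERERERERERERERERERERERERERERERERERERERERERERERERERERERERERERERERERERERERERERERERERERERERERERERERERERERERERERERERERERERERERERERERERERERERERERERERERERERERERERERERERERERERERERERERERERERERERERERERERERERERERERERERERERERERERERERERERERERERERERERERERERERERERERERERERERERERERERERERERERERERERERERERERERERERERERERERERERERERERERERERERERERERERERERERERERERERERERERERERERERERERERERERERERERERERERERERERERERERERERERERERERERERERERERERERERERERERERERERERERERERERERERERERERERERERERERERERERERERERERERERERERERERERERERERERERERERERERERERERERERERERERERERERERERERERERERERERERERERERERERERERERERERERERERERERERERERERERERERERERERERERERERERERERERERERERERERERERERERERERERERERERERERERERERERERERERERERERERERERERERERERERERERERERERERERERERERERERERERERERERERERERERERERERERERERERERERERERERERERERERERERERERERERERERERERERERERERERERERERERERERERERERERERERERERERERERERERERERERERERERERERERERERERERERERERERERERERERERERERERERERERERERERERERERERERERERERERERERERERERERERERERERERERERERERERERERERERERERERERERERERERERERERERERERERERERERERERERERERERERERERERERERERERERERERERERERERERERERERERERERERERERERERERERERERERERERERERERERERERERERERERERERERERERERERERERERERERERERERERERERERERERERERERERERERERERERERERERERERERERERERERERERERERERERERERERERERERERERERERERERERERERERERERERERERERERERERERERERERERERERERERERERERERERERERERERERERERERERERERERERERERERERERERERERERERERERERERERERERERERERERERERERERERERERERERERERERERERERERERERERERERERERERERERERERERERERERERERERERERERERERERERERERERERERERERERERERERERERERERERERERERERERERERERERERERERERERERERERERERESIhERERERERERERERERERERERERERERERERERERERESIiERERERERERERERERERERERERERERERERERERERERIiIREREREREREREREREREREREREREREiEREREREREREiIhERERERERERERERERERERERERERESIiIiIiERERIiIiERERERERERERERERERERERERERERIiIiIiIiIiIiIiEREREREREREREREREREREREREREREiIiIiIiIiIiIiERERERERERERERERERERERERERERESIiIiIiIiIiIiERERERERERERERERERERERERERERERIiIiIiIiIiIiIREREREREREREREREREREREREREREREiIiIiIiIiIiIRERERERERERERERERERERERERERERESIiIiIiIiIiIRERERERERERERERERERERERERERERERIiIjMiIiIiIREREREREREREREREREREREREREREREREiIjMzIiIiIRERERERERERERERERERERERERERERERETMjMzMzMiIRERERERERERERERERERERERERERERERERMzMzMzMzMREREREREREREREREREREREREREREREREREzMzMzMzMRERERERERERERERERERERERERERERERERETMzMzMzMRERERERERERERERERERERERERERERERERERMzMzMzEREREREREREREREREREREREREREREREREREREzMzMzMRERERERERERERERERERERERERERERERERERETMzMzMzERERERERERERERERERERERERERERERERERER"/>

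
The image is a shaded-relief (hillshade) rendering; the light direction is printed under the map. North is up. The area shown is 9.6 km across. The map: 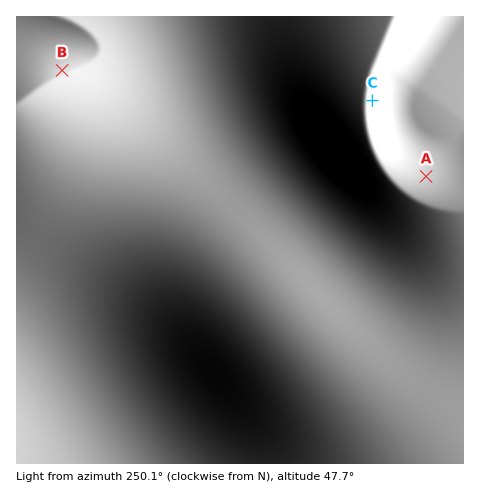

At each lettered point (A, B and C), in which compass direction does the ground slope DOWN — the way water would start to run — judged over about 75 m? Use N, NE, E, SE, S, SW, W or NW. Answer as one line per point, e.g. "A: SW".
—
A: S
B: S
C: W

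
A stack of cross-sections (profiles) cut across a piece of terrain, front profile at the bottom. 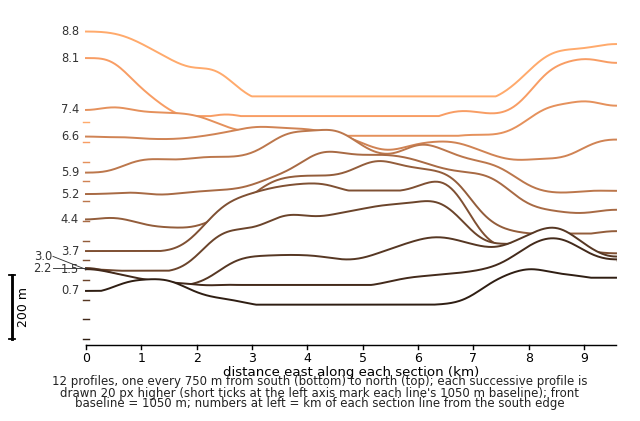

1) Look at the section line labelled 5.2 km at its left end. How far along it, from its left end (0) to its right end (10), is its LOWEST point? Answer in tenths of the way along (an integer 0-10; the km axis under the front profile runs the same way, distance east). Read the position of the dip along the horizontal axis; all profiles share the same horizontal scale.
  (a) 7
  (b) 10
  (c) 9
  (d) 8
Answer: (c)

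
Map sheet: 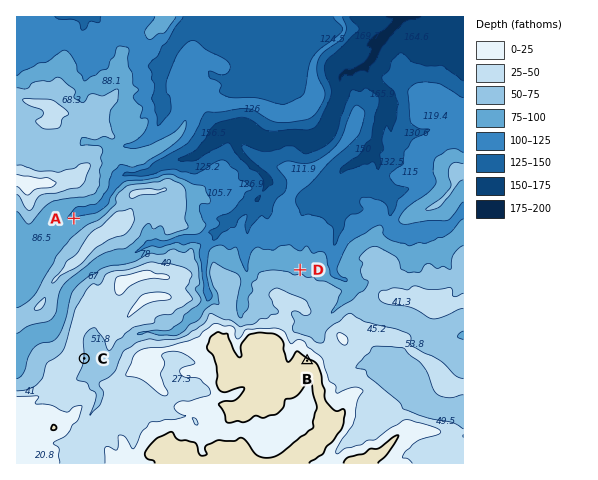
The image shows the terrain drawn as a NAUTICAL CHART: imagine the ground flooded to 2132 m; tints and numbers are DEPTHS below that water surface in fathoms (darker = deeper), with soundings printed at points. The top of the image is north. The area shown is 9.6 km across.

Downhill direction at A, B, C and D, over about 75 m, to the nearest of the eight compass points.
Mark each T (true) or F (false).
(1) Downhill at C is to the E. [T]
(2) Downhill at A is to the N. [T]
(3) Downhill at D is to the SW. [F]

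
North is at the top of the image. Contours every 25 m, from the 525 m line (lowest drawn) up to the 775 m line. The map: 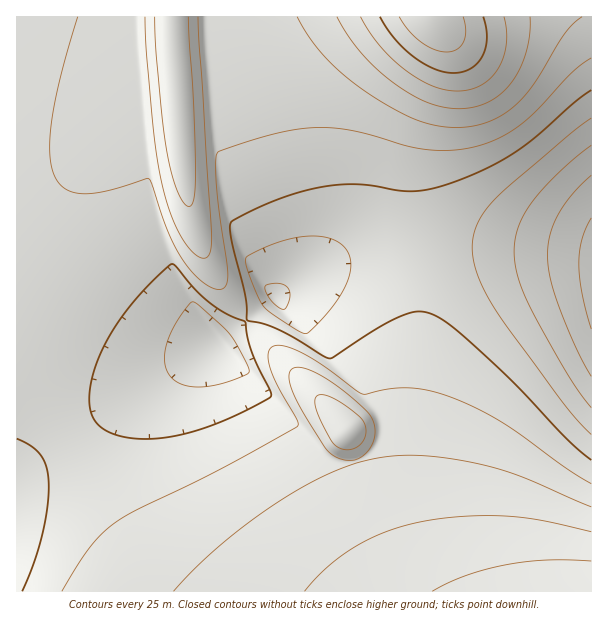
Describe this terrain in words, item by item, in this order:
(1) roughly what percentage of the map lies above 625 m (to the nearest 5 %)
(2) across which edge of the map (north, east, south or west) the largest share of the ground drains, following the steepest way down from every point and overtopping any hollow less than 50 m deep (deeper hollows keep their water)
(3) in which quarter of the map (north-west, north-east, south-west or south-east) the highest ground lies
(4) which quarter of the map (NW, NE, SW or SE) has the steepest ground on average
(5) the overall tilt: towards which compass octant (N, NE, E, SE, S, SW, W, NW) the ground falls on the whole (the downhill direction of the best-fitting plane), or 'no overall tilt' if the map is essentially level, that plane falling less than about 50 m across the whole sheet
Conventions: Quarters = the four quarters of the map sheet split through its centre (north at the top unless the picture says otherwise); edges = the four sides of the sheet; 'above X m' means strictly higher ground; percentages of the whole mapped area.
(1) About 75 % of the map lies above 625 m.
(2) Most of the ground drains across the eastern edge.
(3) The highest ground is in the north-east quarter.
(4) The north-east quarter is the steepest part of the map.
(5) No overall tilt - high and low ground are spread across the sheet.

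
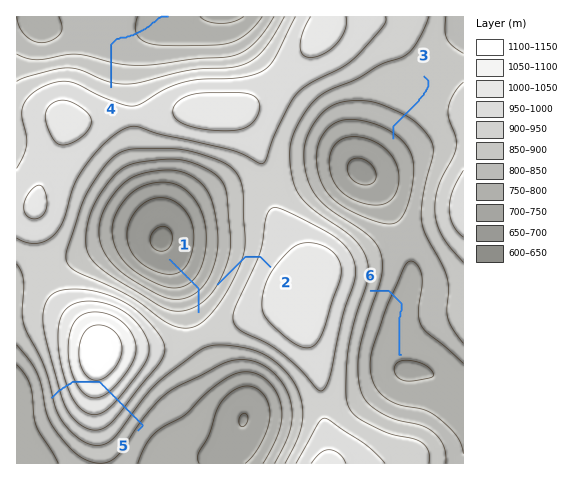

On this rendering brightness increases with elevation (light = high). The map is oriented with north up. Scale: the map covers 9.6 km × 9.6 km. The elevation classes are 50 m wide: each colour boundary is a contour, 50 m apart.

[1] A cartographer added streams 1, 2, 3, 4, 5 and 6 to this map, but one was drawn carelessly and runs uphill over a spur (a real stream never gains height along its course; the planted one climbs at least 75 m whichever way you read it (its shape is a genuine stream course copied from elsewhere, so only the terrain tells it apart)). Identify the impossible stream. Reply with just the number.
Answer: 5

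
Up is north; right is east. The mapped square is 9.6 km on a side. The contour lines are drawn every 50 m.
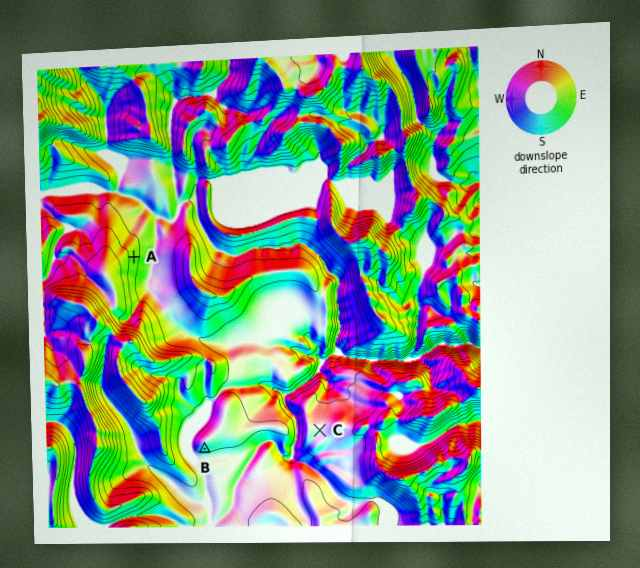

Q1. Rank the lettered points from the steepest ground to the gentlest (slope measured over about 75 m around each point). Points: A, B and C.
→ A B C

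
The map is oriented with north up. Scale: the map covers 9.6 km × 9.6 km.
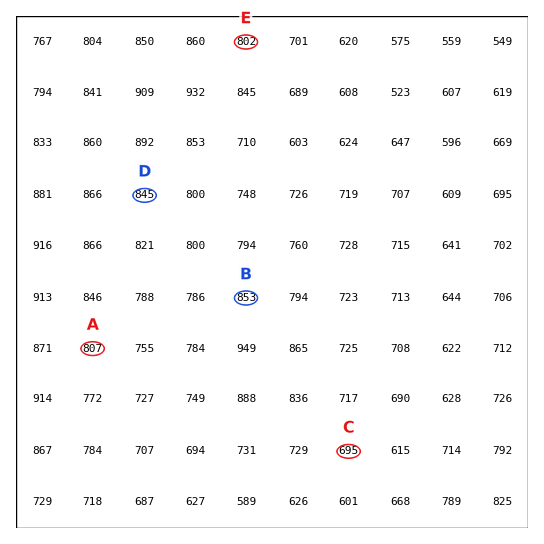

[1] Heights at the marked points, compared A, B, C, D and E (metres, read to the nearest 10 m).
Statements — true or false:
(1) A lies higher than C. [true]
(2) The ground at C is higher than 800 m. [false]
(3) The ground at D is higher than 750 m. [true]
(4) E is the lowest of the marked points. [false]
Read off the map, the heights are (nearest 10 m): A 810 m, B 850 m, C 690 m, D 850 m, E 800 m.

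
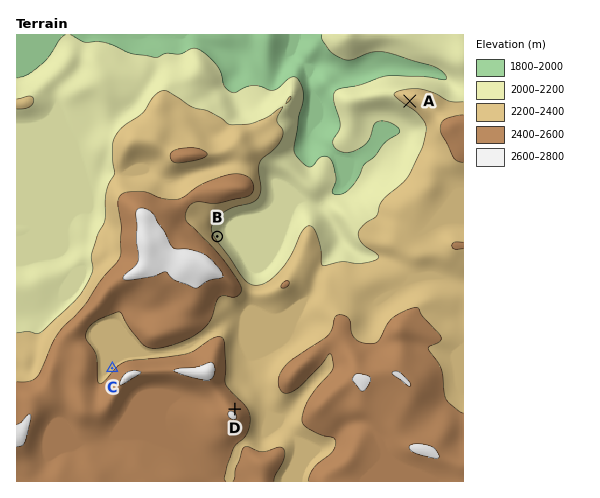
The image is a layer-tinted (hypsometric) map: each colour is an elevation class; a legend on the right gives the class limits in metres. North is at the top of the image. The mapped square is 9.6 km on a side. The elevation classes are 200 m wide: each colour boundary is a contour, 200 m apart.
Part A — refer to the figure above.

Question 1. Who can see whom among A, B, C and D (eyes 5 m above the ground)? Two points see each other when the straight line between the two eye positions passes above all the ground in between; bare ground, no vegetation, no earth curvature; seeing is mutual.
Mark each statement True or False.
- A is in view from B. True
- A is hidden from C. True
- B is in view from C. False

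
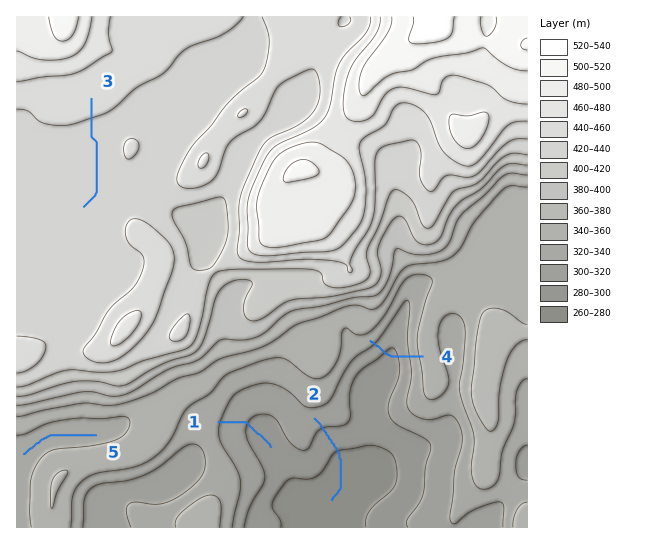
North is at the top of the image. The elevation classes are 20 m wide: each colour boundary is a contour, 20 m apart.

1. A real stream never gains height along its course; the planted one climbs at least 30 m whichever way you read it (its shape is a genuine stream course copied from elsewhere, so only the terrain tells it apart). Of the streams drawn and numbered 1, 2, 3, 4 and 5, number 4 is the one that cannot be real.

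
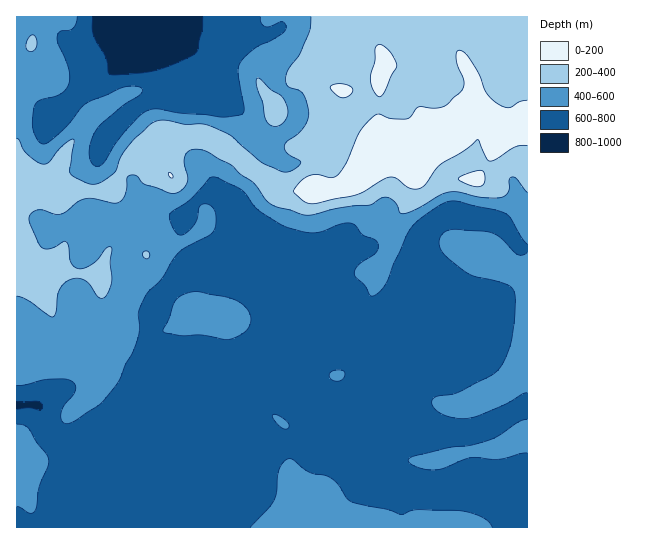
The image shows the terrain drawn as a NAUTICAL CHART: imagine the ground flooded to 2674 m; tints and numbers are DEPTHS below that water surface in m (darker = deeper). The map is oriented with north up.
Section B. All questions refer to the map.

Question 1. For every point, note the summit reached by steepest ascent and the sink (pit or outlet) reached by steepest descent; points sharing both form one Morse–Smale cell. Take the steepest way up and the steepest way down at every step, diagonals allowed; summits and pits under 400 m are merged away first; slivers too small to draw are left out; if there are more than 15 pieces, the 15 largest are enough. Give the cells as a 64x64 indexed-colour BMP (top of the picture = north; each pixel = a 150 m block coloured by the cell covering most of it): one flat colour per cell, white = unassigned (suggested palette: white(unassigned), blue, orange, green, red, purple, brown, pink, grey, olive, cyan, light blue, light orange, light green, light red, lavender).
<image width="64" height="64" href="data:image/bmp;base64,Qk12CAAAAAAAAHYAAAAoAAAAQAAAAEAAAAABAAQAAAAAAAAIAAATCwAAEwsAABAAAAAAAAAA////ALR3HwAOf/8ALKAsACgn1gC9Z5QAS1aMAMJ34wB/f38AIr28AM++FwDox64AeLv/AIrfmACWmP8A1bDFABEREREREREREREREREREREREREREREREREREREREREREREREREREREREREREREREREREREREREREREREREREREREREREREREREREREREREREREREREREREREREREREREREREREREREREREREREREREREREREREREREREREREREREREREREREREREREREREREREREREREREREREREREREREREREREREREREREREREREREREREREREREREREREREREREREREREREREREREREREREREREREREREREREREREREREREREREREREREREREREREREREREREREREREREREREREREREREREREREREREREREREREREREREREREREREREREREREREREREREREREREREREREREREREREREREREREREREREREREREREREREREREREREREREREREREREREREREREREREREREREREREREREREREREREREREREREREREREREREREREREREREREREREREREREREREREREREREREREREREREREREREREREREREREREREREREREREREREREREREREREREREREREREREREREREREREREREREREREREREREREREREREREREREREREREREREREREREREREREREREREREREREREREREREREREREREREREREREREREREREREREREREREREREREREREREREREREREREREREREREREREREREREREREREREREREREREREREREREREREREREREREREREREREREREREREREREREREREREREREREREREREREREREREREREREREREREREREREREREREREREREREREREREREREREREREREREREREREREREREREREREREREREREREREREREREREREREREREREREREREREREREREREREREREREREREREREREREREREREREREREREREREREREREREREREREREREREREREREREREREREREREREREREREREREREREREREREREREREREREREREREREREREREREREREREREREREREREREREREREREREREREREREREREREREREREREREREREREREREREREREREREREREREREREREREREREREREREREREREREREREREREREREREREREREREREREREREREREREREREREREREREREREREREREREREREREREREREREREREREREREREREREREREREREREREREREREREREREREREREREREREREREREREREREREREREREREREREREREREREREREREREREzERERERERERERERERERERERERERERERERERERERERETERERERERERERERERERERERERERERERERERERERERERMRERERERERERERERERERERERERERERERERERERERERExERERERERERERERERERERERERERERERERERERERERERERERERERERERERERERERERERERERERERERERERERERERERERERERERERERERERERERERERERERERERERERERERERERERERERERERERERERERERERERERERERERERERERERERERERERERERERERERERERERERERERERERERERERERERERERERERERERERERERERERERERERERERERERERERERERERERERERERERERERERERERERERERERERERERESIiIiIiIhERERERERERERESIiIiIRERERERERERERERIiIiIiIiIRERERERERERESIiIiIiIREREREiEREREREiIiIiIiIhEREREREREREiIiIiIiIhEREREiIiIhERESIiIiIiIiIREREREREREiIiIiIiIiIREREiIiIiIRERIiIiIiIiIiESEREREREiIiIiIiIiIhESIiIiIiIhEREiIiIiIiIiIiIhERERIiIiIiIiIiIiIiIiIiIiIiIRESIiIiIiIiIiIiERERIiIiIiIiIiIiIiIiIiIiIiIhERIiIiIiIiIiIiIiIiIiIiIiIiIiIiIiIiIiIiIiIiIhEiIiIiIiIiIiIiIiIiIiIiIiIiIiIiIiIiIiIiIiIiIiIiIiIiIiIiIiIiIiIiIiIiIiIiIiIiIiIiIiIiIiIiIiIiIiIiIiIiIiIiIiIiIiIiIiIiIiIiIiIiIiIiIiIiIiIiIiIiIiIiIiIiIiIiIiIiIiIiIiIiIiIiIiIiIiIiIiIiIiIiIiIiIiIiIiIiIiIiIiIiIiIiIiIiIiIiIiIiIiIiIiIiIiIiIiIiIiIiIiIiIiIiIiIiIiIiIiIiIiIiIiIiIiIiIiIiIiIiIiIiIiIiIiIiIiIiIiIiIiIiIiIiIiIiIiIiIiIiIiIiIiIiIiIiIiIiIiIiIiIiIiIiIiIiIiIiIiIiIiIiIiIiIiIiIiIiIiIiIiIiIiIiIiIiIiIiIiIiIiIiIiIiIiIiIiIiIiIiIiIiIiIiIiIiIiIiIiIiIiIiIiIiIiIiIiIiIiIiIiIiIiIiIiIiIiIiIiIiIiIiIiIiIiIiIiIiIiIiIiIiIiIiIiIiIiIiIiIiIiIiIiIiIiIiIiIiIiIiIiIiIiIiIiIiIiIiIiIiIiIiIiIiIiIiIiIiIiIiIiIiIiIiIiIiIiIiIiIi"/>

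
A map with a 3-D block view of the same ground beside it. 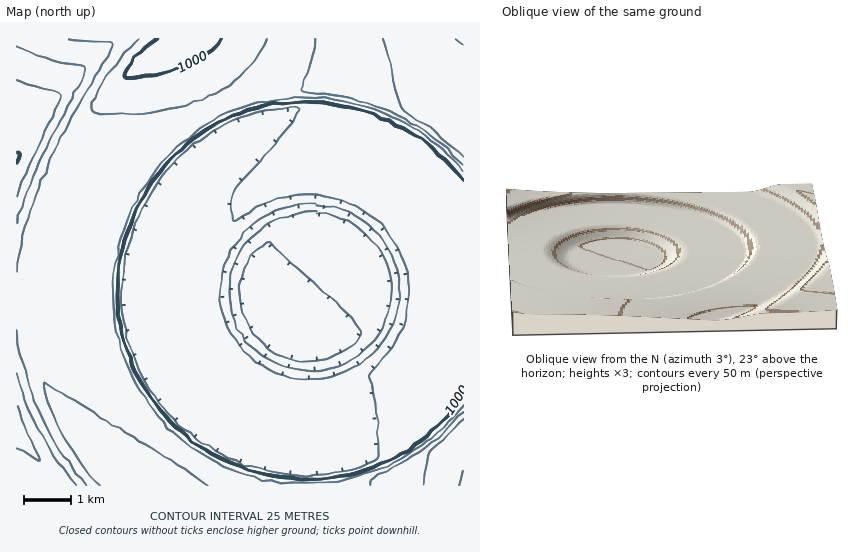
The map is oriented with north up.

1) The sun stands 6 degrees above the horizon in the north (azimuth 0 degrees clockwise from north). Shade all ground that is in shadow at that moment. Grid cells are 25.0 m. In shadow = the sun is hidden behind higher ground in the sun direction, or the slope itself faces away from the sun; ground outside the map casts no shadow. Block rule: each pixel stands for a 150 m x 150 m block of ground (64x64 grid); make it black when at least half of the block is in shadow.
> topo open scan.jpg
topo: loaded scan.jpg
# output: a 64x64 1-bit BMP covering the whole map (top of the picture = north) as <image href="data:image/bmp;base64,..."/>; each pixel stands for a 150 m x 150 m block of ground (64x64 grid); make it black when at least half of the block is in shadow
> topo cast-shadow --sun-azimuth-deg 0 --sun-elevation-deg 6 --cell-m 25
<image width="64" height="64" href="data:image/bmp;base64,Qk0+AgAAAAAAAD4AAAAoAAAAQAAAAEAAAAABAAEAAAAAAAACAAATCwAAEwsAAAIAAAAAAAAA////AAAAAAAAAAAAAAAAAAAAAAAAAAAAAAAAAAAAAAAAAAAAAAAAAAAAAAAAAAAAAAAAAAAAAAAAAAAAAAAAAAAAAAAAAAAAAAAAAAAAAAAAAAAAAAAAAAAAAAAAAAAAAAAAAAAAAAAAAAAAAAAAAAAAAAAAAAAAAAAAAAAAAAAAAAAAAAAAAAAAAAAAAAAAAAAAAAAAAAAAAAAAAAAAAAAAAAAAAAAAAAAAAAAAAAAAAAAAAAAAAAAAAAAAAAAAAAAAAAAAAAAAAAAAAAAAAAAAAAAAAAAAAAAAAAAAAAAAAAAAAAAAAAAAAAAAAAAAAAAAAAAAAAAAAAAAAAAAAAAAAAAAAAAAAAAAAAAAAAAAAAAAAAAAAAAAAAAAAAAAAAAAAAAAYAAAAAAAPAPgAAAAgAA//+AAAADAAB//wAAAAOAAD/+AAAAAYAAD/gAAAABwAAAAAAAAADgAAAAAAQAAPAAAAAADAAAeAAAAAAcAAA8AAAAADwAAB4AAAAAfAAAD4AAAAH4AAAHwAAAB/AAAAPwAAAf4AAAAf4AAP/AAAAA//Af/wAAAAA////+AAAAAA////gAAAAAAf//wAAAAAAAP/4AAAAAAAAAAAAAAAAAAAAAAAAAAAAAAAAAAAAAAAAAAAAAAAAAAAAAAAAAAAAAAAAAAAAAAAAAAAAAAAAAAAAAAAQ=="/>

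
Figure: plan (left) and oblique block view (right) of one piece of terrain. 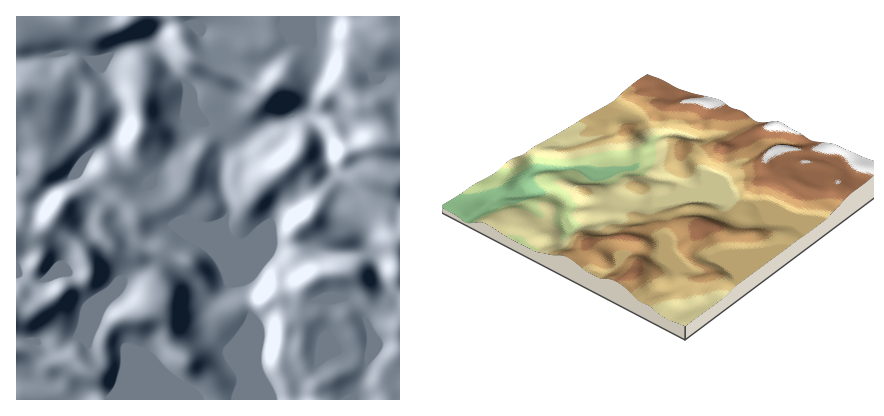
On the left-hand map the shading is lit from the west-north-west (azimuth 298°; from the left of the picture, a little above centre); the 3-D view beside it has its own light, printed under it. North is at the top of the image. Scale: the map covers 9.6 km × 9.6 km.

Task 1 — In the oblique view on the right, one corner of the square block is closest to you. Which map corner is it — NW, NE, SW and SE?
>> SW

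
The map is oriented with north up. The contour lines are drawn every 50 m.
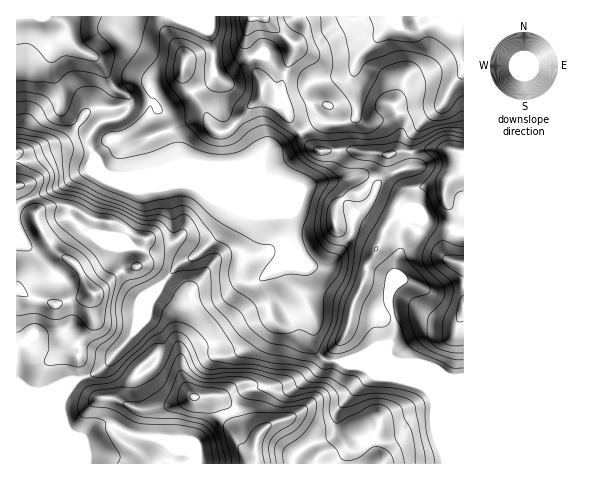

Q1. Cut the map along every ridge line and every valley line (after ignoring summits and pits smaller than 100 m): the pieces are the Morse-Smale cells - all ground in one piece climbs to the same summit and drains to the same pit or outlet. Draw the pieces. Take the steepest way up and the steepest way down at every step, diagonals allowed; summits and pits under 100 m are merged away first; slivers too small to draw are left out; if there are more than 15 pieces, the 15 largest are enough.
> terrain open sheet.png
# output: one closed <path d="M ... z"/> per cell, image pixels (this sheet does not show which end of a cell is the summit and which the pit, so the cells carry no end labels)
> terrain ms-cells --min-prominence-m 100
<path d="M192 174l-25 0 20 8 23 15 20 8 4 4-10 20-10 12-15 13-19 9-30 32-17 40-30 33-9 6-47 18-31-3 0 74 447 1 1-86-19 0-32-14-21-3-50 1-19-3-9-12-2-29-17-37 1-14 7-9-9-21-4-22z"/><path d="M46 16l-30 1 0 371 16 4 15 0 47-18 9-6 30-33 17-40 30-32 19-9 19-17 16-28-4-4-20-8-11-9-33-14-53 3-8-3-5-6-9-21 0-14-18-12-11-12 0-13-11-33 3-27-3-12z"/><path d="M301 133l-16 11-18 7-9 9-26 11-71 2 31 1 98 41 4 22 9 21-7 9-1 14 17 37 2 29 9 12 19 3 50-1 21 3 32 14 18 0 1-225-22-4-47 3-5 3-30-3-6-2-33 1-8-3z"/><path d="M210 16l-164 1 5 7 3 12-3 27 11 33 0 13 11 12 18 12-1 10 3 11 7 14 5 6 8 3 16 0 32-5 67 0 18-7 13-7-7-15-26-25-2-5-3-28-8-17 0-23-4-13z"/><path d="M463 16l-65 0-3 6-34 32-8 18-9 4-26 4-6 4-1 18 4 10 8 9 7 2 19-2 7-5 7 5 13 0 28-11 40-6 8-19 12-14z"/><path d="M264 16l-53 0-2 13 5 25-1 14 8 17 3 28 2 5 26 25 7 15 8-7 18-7 16-11-15-22-5-22 13-44z"/><path d="M397 16l-133 1 30 28-13 44 5 22 15 22 18-12 4-1-6-4-5-8 0-24 6-4 26-4 9-4 8-18 34-32z"/><path d="M463 72l-11 13-8 18-5 3-30 3-33 12-13 0-7-5-3 4-17 3-17-2-17 11 0 2 11 14 8 3 33-1 6 2 30 3 5-3 47-3 21 3z"/>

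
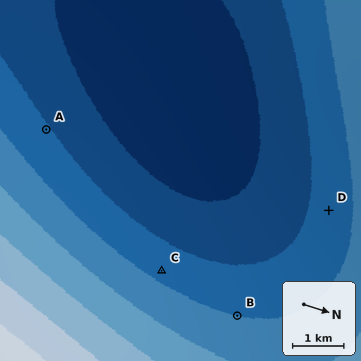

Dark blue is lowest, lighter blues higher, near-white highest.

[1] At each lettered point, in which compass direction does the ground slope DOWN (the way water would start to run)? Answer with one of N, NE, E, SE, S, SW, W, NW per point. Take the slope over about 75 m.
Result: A NW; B W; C W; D S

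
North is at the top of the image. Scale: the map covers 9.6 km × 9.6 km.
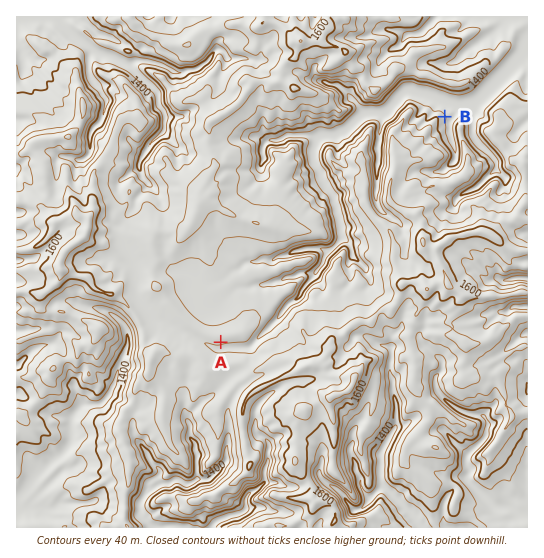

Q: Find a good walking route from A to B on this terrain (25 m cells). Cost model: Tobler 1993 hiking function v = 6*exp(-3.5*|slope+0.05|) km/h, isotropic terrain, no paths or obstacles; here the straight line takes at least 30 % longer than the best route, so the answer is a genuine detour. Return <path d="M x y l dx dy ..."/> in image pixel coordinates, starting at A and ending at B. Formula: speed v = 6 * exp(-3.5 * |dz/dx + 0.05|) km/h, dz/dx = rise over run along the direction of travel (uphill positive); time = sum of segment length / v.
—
<path d="M221 342l2-5 0-2 10-18 0-28 4-8 0-4 6-14 6-5 5-3 25-25 19-37 0-2 5-10 0-3 4-7 0-1-1-3 0-14 1-3 6-5 64-32 1 0 29-15 3 0 16 8 1 0 3 1 3 3 2 1 3 0 3 2 4 4"/>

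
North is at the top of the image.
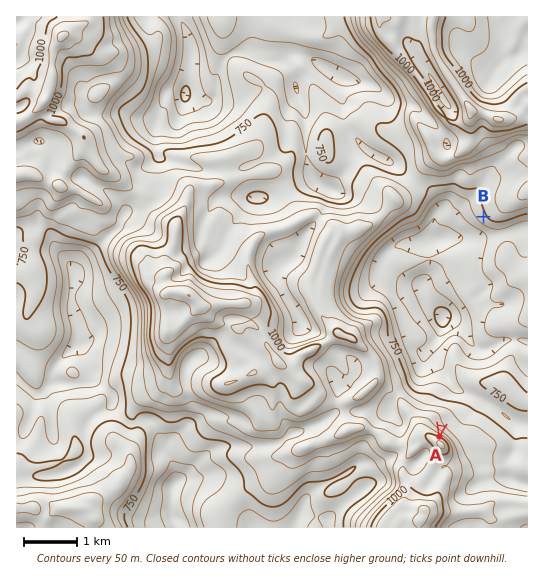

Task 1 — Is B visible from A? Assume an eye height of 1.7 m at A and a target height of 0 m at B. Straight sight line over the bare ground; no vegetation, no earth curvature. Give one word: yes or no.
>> yes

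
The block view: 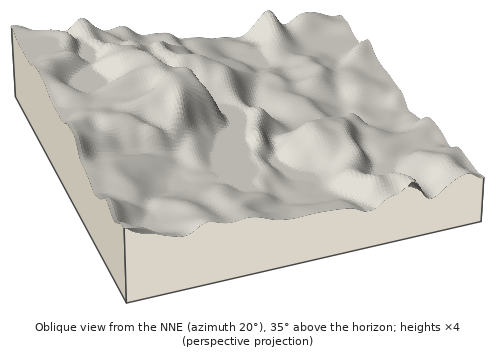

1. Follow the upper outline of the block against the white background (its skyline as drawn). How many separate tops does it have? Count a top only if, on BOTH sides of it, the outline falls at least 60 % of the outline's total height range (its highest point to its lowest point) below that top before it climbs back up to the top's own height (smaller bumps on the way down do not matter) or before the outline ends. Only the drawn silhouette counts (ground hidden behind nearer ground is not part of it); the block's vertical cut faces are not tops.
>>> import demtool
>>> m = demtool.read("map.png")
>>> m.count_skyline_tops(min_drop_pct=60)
0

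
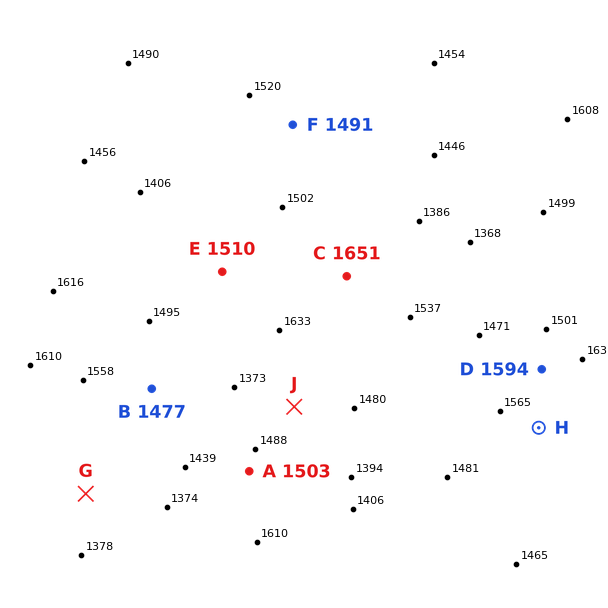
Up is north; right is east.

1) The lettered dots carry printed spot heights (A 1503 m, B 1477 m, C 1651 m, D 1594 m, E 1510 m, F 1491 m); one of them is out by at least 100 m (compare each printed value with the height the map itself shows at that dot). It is C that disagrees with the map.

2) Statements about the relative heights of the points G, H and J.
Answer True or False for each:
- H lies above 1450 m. True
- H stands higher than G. True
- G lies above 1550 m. False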